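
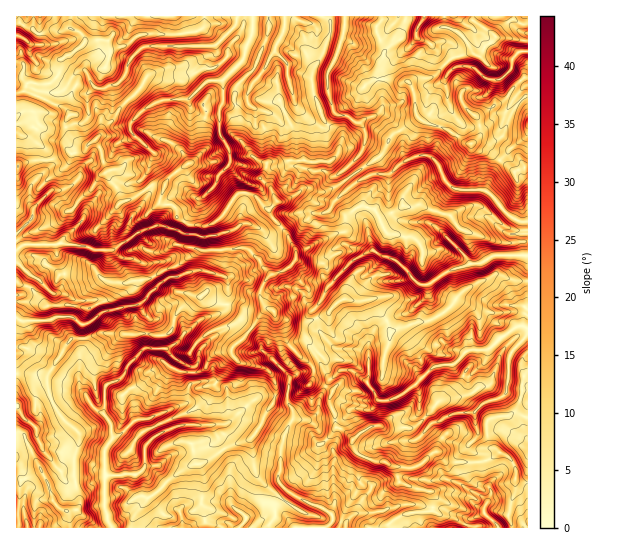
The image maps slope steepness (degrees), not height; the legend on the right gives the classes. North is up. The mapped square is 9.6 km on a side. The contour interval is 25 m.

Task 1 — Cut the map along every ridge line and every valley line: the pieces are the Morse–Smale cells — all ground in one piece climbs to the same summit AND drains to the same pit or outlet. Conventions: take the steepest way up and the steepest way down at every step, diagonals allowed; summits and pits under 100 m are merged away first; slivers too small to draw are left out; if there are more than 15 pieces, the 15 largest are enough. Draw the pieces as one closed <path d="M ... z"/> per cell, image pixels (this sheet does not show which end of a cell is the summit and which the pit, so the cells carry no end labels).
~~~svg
<path d="M382 16l-311 0-2 11 15 10 0 6-11 10-12 6-1 12-9 12-24 1-5-5-5 0-1 14 9-2 8 2 35 18 1 4-4 7 3 11 9 8 9 4 10-4 5 9 2 11 4 8-2 4 14 17 3 11 13-4 18-12 10 0-3 13 2 6 11 1 3 4 1 8 10 7 22 1 8-4 7-7 14-21 11 0 6 3 14 13 8-8 8 0 20-13 20 4 12-5 27-20-7-9 8-16 0-11-6-8-4 0-8-7-10-1-4-4-5-18-1-16 9-19 5-19 4 0 12 6 21-5 2-2-4-9z"/><path d="M366 207l-7 0-12 8-2 15-2 2-8 1-26 15-11 3-2 8-7 9-20 8-9 15 1 10 14 12 2 8 7 8 4 14 25 24 0 11-2 4 11 2 10 6-3 12 6 11 1 14 9 4 8 8 0 8 6 8 15 6 11 0 9 6 19 1 10-5 11-11 3 0 9 9 7 2 32-2 14-9 13 9 4 9 0 9 5 4 6 0 1-201-17-2-12-5-5 0-31 16-11 14-15 12-39 11-7 4-6-14-12-19-19 2-9-3 6-19 6-7 8-4 7-7 15-26-11-24z"/><path d="M95 140l-5 3-7 8-9 2-5-1-19 8-16 0-15 4-3 3 1 206 32 0 22-34 15 0 12-6 51 0 8 3 9-1 6-5 1-9 6-11 14-13 6 0 6-4 6 7 10 4 16 1 12 6 14-2 4-2-6-6-1-10 4-9 5-6 20-8 7-9 0-9-8-15-15-16-4-9-14-14-6-3-11 0-14 21-7 7-8 4-22-1-10-7-1-8-3-4-11-1-2-6 3-13-10 0-18 12-13 4-3-11-14-17 2-4-4-8-2-11z"/><path d="M205 293l-6 4-6 0-14 13-6 11-1 9-3 3-10 3-10-3-51 0-12 6-15 0-22 32-2 12 4 16 13 22 15 12 0 12-6 16 0 13 7 31-3 4-9 4 2 15 61 0 2-11 6-8 31-30 20-14 11-1 8-4 21-15 19-5 12-15 14-26 0-18-4-8-6-5-26-5-6-6-1-8 12-11 15-21 9-8-19 2-12-6-16-1-10-4z"/><path d="M271 309l-5 0-6 6-16 23-12 11 1 8 6 6 26 5 6 5 4 8 0 18-14 26-12 15-19 5-21 15-8 4-11 1-20 14-31 30-7 12 1 7 254 0 7-8 9-5 29-5 1-15-2-3-30-9-6-16-10-6-11 0-15-6-6-8 0-8-8-8-9-4-1-14-6-11 3-12-10-6-11-2 2-4 0-11-25-24-4-14z"/><path d="M425 155l-19 5-19 15-18 0-2-5-5-2-25 19-12 5-20-4-20 13-8 0-8 8 2 6 17 20 9 17 12-4 26-15 8-1 2-2 0-12 9-9 12-2 10 4 11 24-15 26-7 7-8 4-6 7-6 19 9 3 19-2 12 19 6 14 7-4 39-11 14-11 12-15 31-16 24 6 10 0 0-59-9-1-8-4-25-26-33-3-9-9-5-14-8-8z"/><path d="M499 452l-8 7-13 4-32-2-9-9-3 0-17 15-20 0 0 10 4 6 17 6 11 2 4 4 0 12-2 4-24 3 0 13 120 1 1-45-7 0-5-4 0-9-4-9z"/><path d="M418 117l-24 16-6 8-7 14-17 12 5 8 18 0 19-15 19-5 6 2 8 8 5 14 9 9 33 3 25 26 8 4 9 0-1-53-12 4-32-27-5-2-13 0-15-12-21-7z"/><path d="M379 39l-17 6-9-1-11-5-6 19-9 19 1 16 5 18 4 4 10 1 8 7 4 0 6 8 0 11-8 16 8 9 16-12 7-14 6-8 23-15-2-24-4-9-4-4-8 2-16-6-2-7 4-20z"/><path d="M47 373l-31 1 0 57 8 4 25 51 4 16 8 7 8 3 8-3 3-4-7-31 0-13 6-16 0-12-15-12-9-14-7-17z"/><path d="M447 61l-13 15-7 3-12 0-7 3 7 12 1 20 5 6 21 7 16 9 7 7 6 1 9-9 0-10-4-8 10-5 9-8 8-3 12-15 6-5-10-10-12 9-8 0-5-1-15-12-17 1z"/><path d="M70 16l-54 1 1 62 5 0 5 5 22 0 8-7 4-18 12-6 12-12-6-9-10-5z"/><path d="M25 91l-9 3 1 73 2-3 15-4 21-1 14-7 5 1 9-2 4-4-19-14-3-11 4-8-4-6z"/><path d="M527 16l-53 0-1 5 21 14 1 3-11 9-5 9-5-3-8 0-13 4-5 5 6 6 17-1 15 12 5 1 8 0 11-9 11 9 6-3z"/><path d="M423 16l-25 0-13 19-5 4 5 11-4 20 4 9 14 4 12-2 4-2 12 0 7-3 13-14-20-21-11-4 1-10 6-6z"/>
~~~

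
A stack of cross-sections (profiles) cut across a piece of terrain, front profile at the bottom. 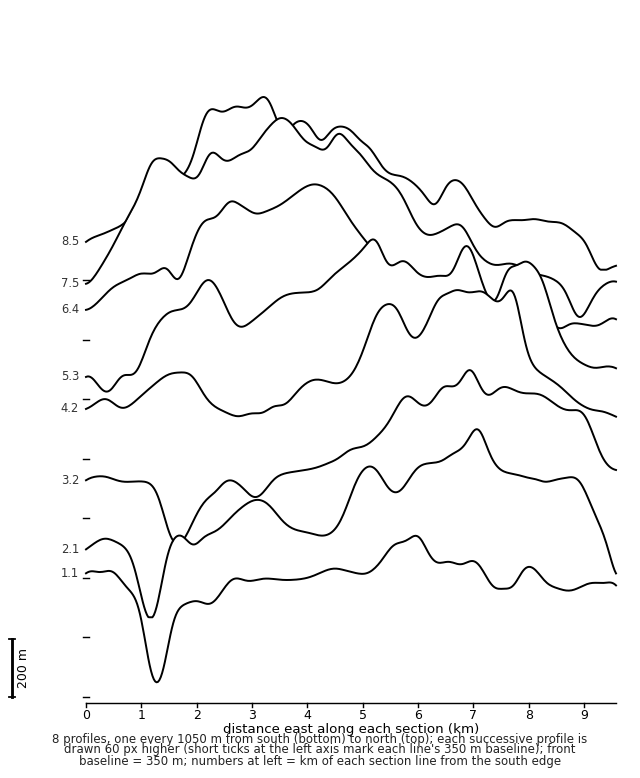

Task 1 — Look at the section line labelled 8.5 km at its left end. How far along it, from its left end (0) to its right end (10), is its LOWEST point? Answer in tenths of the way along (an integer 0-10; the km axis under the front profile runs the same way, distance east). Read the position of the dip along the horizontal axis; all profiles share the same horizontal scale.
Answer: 10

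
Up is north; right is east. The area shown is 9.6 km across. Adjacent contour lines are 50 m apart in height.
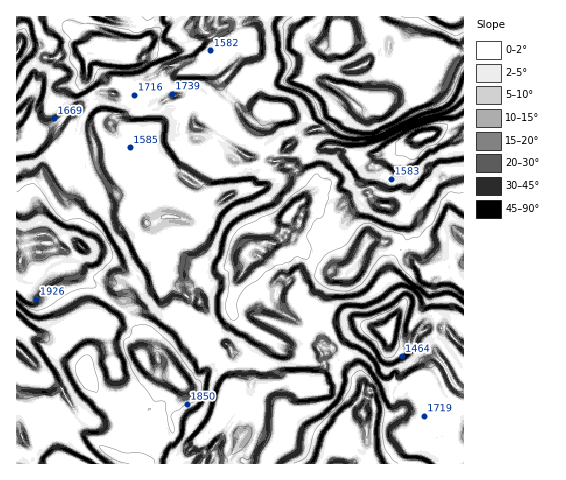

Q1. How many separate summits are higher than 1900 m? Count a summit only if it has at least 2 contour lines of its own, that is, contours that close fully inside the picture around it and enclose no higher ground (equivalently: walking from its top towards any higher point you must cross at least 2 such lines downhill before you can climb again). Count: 6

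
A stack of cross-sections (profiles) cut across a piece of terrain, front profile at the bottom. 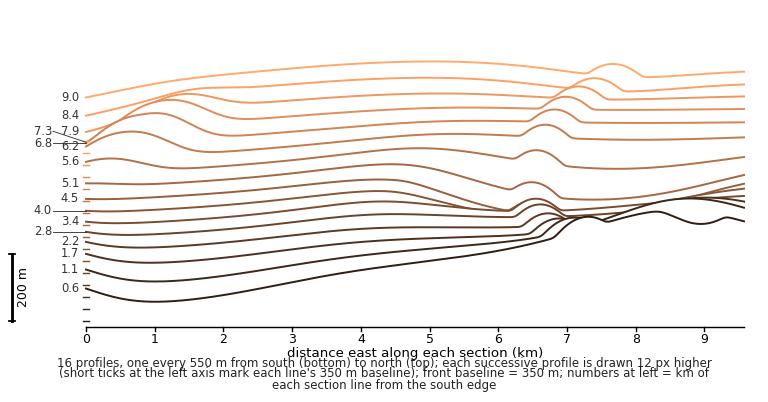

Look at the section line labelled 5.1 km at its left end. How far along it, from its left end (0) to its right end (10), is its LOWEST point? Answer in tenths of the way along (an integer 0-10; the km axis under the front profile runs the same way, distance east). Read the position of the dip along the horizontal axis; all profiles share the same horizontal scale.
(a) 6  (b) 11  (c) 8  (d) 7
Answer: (c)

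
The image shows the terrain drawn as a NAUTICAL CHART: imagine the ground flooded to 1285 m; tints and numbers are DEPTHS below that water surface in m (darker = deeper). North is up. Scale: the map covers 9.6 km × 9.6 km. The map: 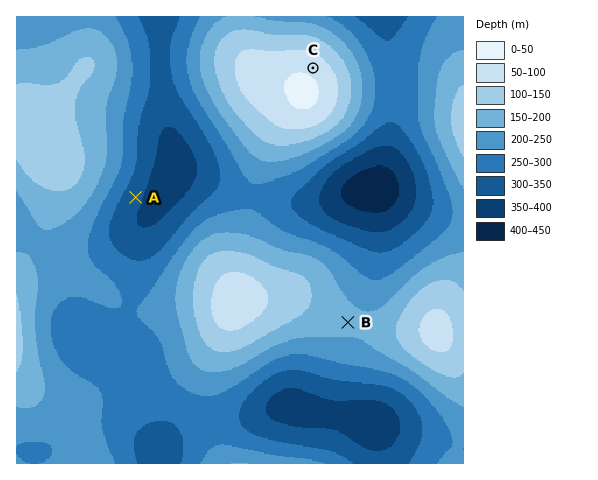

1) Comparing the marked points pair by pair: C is higher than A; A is lower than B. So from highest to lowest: C B A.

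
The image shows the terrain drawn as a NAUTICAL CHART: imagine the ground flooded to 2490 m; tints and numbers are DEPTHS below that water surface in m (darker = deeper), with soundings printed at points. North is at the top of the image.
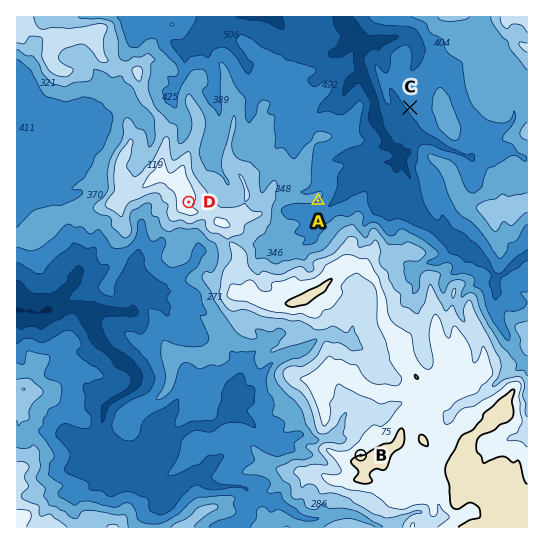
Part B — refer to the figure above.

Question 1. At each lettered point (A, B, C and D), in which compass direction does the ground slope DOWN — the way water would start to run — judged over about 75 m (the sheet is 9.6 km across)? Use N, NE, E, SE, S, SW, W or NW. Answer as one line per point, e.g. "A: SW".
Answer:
A: SE
B: N
C: SW
D: SE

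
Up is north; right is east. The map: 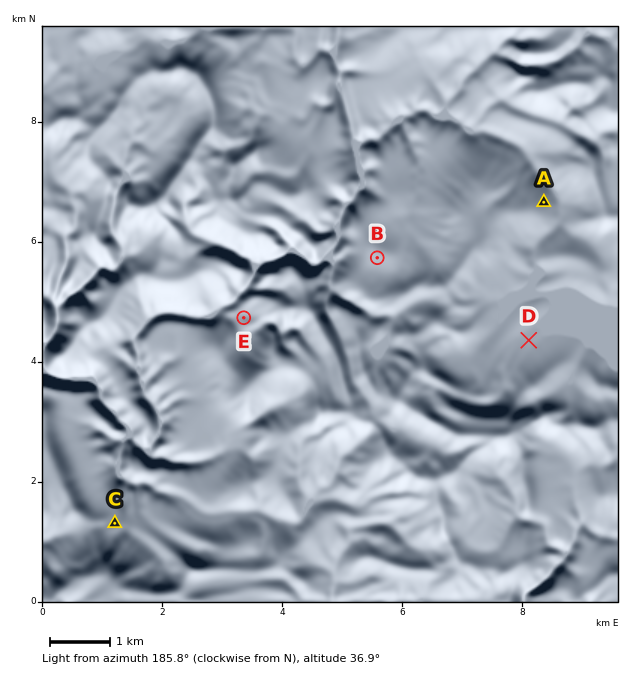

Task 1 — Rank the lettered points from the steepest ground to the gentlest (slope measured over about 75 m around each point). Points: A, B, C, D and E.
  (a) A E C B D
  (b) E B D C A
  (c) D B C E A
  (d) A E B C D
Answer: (a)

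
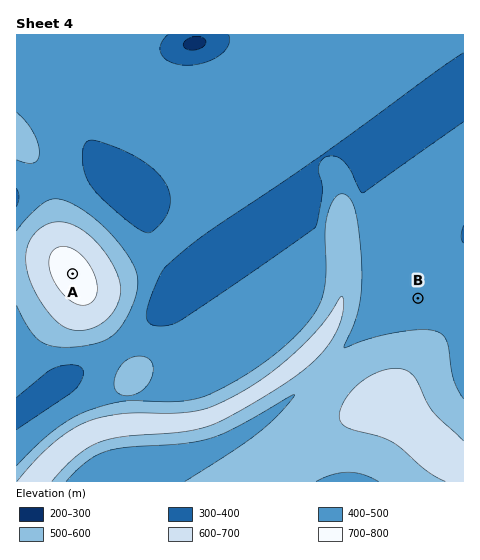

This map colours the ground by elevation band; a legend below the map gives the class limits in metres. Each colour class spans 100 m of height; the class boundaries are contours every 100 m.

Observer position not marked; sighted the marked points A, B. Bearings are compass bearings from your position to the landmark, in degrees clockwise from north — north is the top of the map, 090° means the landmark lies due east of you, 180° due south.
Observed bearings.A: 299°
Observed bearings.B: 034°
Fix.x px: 336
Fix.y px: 420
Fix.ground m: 600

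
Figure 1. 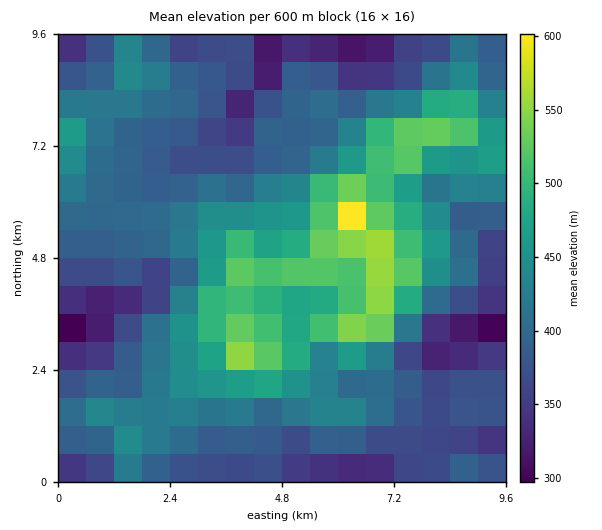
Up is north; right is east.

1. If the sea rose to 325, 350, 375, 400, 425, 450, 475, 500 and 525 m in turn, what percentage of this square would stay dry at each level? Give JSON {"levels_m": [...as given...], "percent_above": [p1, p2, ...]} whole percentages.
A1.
{"levels_m": [325, 350, 375, 400, 425, 450, 475, 500, 525], "percent_above": [96, 89, 73, 52, 38, 26, 19, 12, 7]}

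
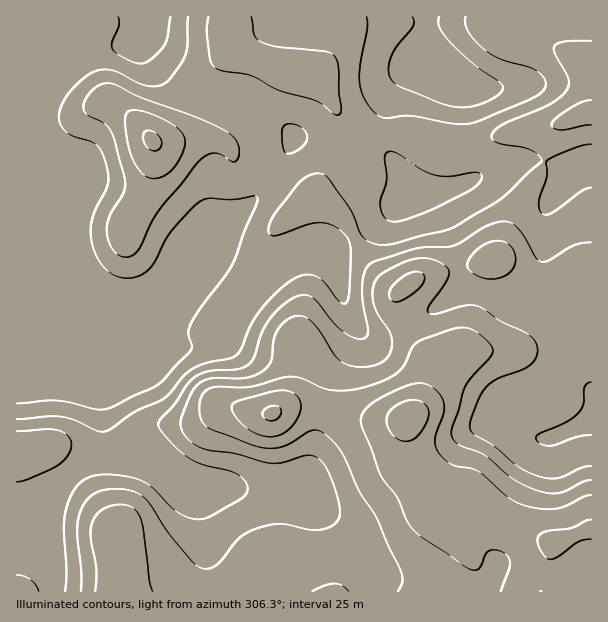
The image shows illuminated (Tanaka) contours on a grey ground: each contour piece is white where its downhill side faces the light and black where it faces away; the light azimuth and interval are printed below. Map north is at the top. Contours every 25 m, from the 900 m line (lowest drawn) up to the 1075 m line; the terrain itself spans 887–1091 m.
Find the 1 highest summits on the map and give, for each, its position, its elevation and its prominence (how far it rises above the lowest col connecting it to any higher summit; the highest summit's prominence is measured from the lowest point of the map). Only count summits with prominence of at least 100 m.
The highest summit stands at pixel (408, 419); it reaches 1091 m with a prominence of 204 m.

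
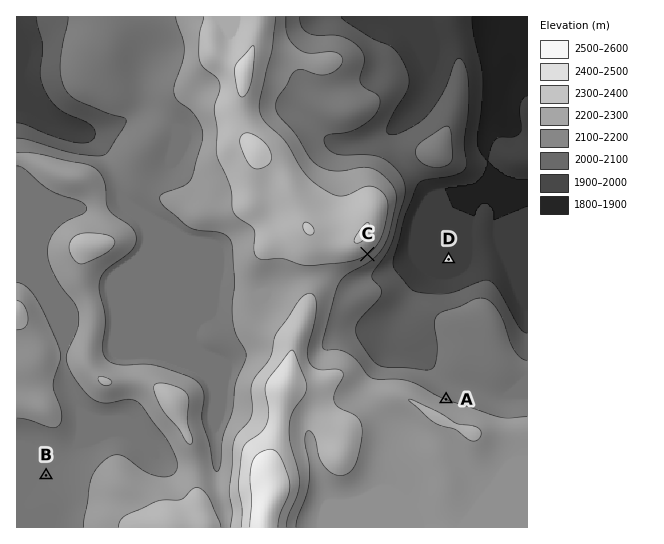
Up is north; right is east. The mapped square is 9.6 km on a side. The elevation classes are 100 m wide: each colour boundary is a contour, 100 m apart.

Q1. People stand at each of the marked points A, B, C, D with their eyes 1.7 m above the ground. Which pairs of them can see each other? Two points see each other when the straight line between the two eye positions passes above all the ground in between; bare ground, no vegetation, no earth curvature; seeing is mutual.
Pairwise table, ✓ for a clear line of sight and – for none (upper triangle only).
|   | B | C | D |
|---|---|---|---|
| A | – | ✓ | – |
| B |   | – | – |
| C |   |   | ✓ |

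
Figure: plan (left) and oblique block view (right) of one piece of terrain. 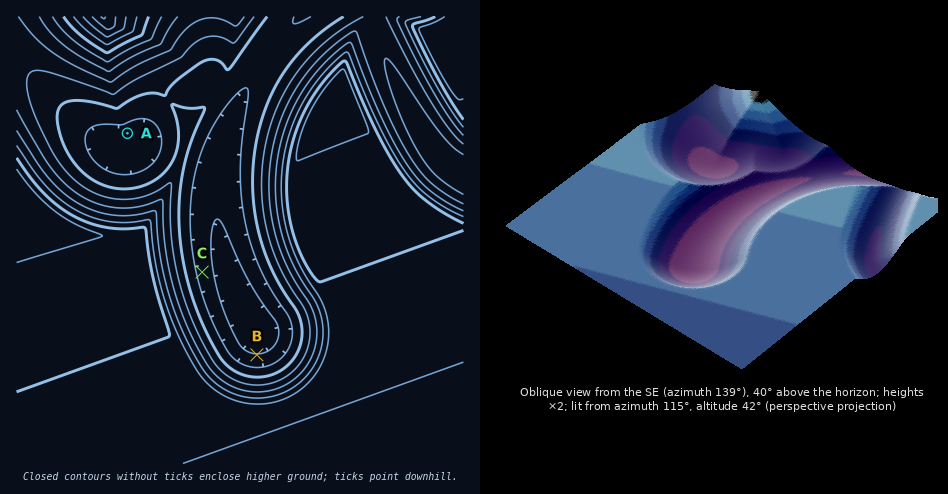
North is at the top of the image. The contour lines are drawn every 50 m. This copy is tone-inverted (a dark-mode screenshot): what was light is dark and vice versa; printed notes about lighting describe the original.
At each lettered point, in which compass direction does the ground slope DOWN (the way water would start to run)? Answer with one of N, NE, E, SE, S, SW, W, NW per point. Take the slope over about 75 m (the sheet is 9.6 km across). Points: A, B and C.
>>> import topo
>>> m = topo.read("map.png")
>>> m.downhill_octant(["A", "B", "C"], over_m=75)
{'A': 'S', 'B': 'N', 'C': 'E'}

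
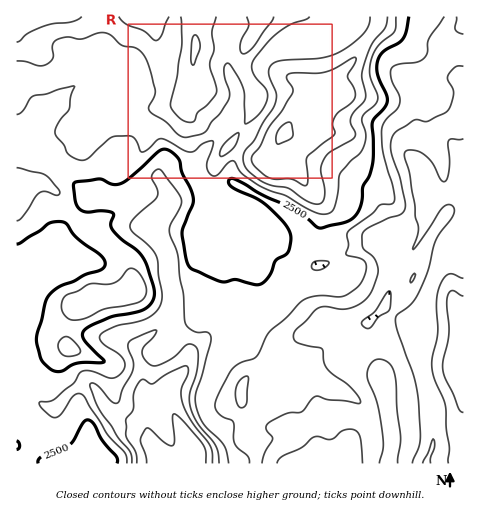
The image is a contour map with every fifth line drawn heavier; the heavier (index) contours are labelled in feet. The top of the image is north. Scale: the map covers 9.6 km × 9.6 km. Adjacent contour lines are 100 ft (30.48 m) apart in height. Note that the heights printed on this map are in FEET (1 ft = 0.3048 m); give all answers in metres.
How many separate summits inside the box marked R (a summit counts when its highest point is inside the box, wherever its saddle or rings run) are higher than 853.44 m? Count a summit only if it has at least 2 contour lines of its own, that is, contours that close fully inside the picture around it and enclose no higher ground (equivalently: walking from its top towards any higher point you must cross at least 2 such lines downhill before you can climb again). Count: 1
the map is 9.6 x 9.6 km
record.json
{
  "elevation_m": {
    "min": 625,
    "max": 890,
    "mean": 750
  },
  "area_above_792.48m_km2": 25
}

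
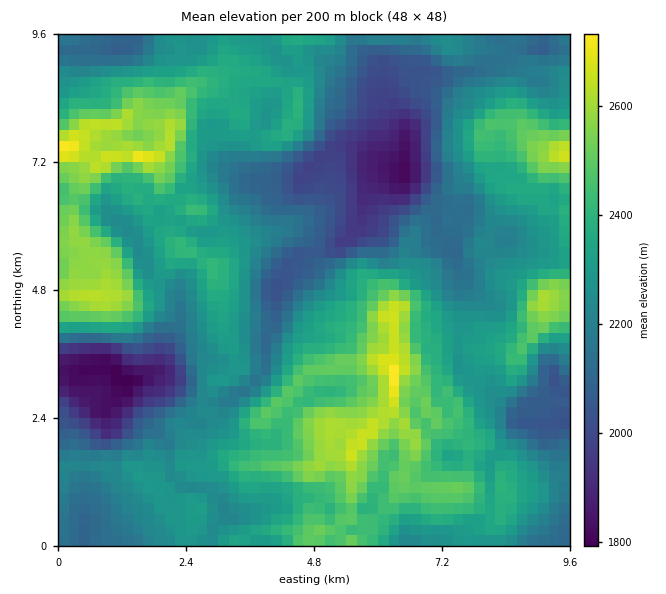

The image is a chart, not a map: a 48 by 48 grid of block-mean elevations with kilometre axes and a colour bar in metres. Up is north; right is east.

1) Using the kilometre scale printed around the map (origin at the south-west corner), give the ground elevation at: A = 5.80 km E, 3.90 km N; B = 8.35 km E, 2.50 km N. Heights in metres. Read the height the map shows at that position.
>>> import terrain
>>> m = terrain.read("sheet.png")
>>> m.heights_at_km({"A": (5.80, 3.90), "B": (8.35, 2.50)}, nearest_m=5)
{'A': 2535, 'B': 2175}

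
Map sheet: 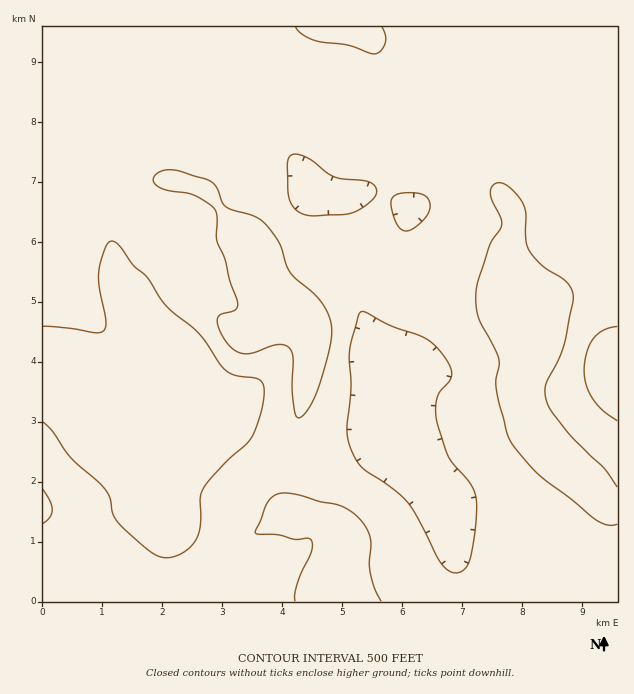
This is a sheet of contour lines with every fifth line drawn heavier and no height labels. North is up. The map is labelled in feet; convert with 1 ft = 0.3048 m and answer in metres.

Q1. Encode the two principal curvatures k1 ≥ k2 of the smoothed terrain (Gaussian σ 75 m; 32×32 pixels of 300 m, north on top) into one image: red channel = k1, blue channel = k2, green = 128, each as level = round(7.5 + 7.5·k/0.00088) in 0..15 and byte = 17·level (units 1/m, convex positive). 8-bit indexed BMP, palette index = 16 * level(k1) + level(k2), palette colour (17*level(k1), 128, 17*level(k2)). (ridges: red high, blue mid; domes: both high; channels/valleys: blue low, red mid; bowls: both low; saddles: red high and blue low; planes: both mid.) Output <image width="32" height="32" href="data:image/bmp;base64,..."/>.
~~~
<image width="32" height="32" href="data:image/bmp;base64,Qk02CAAAAAAAADYEAAAoAAAAIAAAACAAAAABAAgAAAAAAAAEAAATCwAAEwsAAAABAAAAAAAAAIAAABGAAAAigAAAM4AAAESAAABVgAAAZoAAAHeAAACIgAAAmYAAAKqAAAC7gAAAzIAAAN2AAADugAAA/4AAAACAEQARgBEAIoARADOAEQBEgBEAVYARAGaAEQB3gBEAiIARAJmAEQCqgBEAu4ARAMyAEQDdgBEA7oARAP+AEQAAgCIAEYAiACKAIgAzgCIARIAiAFWAIgBmgCIAd4AiAIiAIgCZgCIAqoAiALuAIgDMgCIA3YAiAO6AIgD/gCIAAIAzABGAMwAigDMAM4AzAESAMwBVgDMAZoAzAHeAMwCIgDMAmYAzAKqAMwC7gDMAzIAzAN2AMwDugDMA/4AzAACARAARgEQAIoBEADOARABEgEQAVYBEAGaARAB3gEQAiIBEAJmARACqgEQAu4BEAMyARADdgEQA7oBEAP+ARAAAgFUAEYBVACKAVQAzgFUARIBVAFWAVQBmgFUAd4BVAIiAVQCZgFUAqoBVALuAVQDMgFUA3YBVAO6AVQD/gFUAAIBmABGAZgAigGYAM4BmAESAZgBVgGYAZoBmAHeAZgCIgGYAmYBmAKqAZgC7gGYAzIBmAN2AZgDugGYA/4BmAACAdwARgHcAIoB3ADOAdwBEgHcAVYB3AGaAdwB3gHcAiIB3AJmAdwCqgHcAu4B3AMyAdwDdgHcA7oB3AP+AdwAAgIgAEYCIACKAiAAzgIgARICIAFWAiABmgIgAd4CIAIiAiACZgIgAqoCIALuAiADMgIgA3YCIAO6AiAD/gIgAAICZABGAmQAigJkAM4CZAESAmQBVgJkAZoCZAHeAmQCIgJkAmYCZAKqAmQC7gJkAzICZAN2AmQDugJkA/4CZAACAqgARgKoAIoCqADOAqgBEgKoAVYCqAGaAqgB3gKoAiICqAJmAqgCqgKoAu4CqAMyAqgDdgKoA7oCqAP+AqgAAgLsAEYC7ACKAuwAzgLsARIC7AFWAuwBmgLsAd4C7AIiAuwCZgLsAqoC7ALuAuwDMgLsA3YC7AO6AuwD/gLsAAIDMABGAzAAigMwAM4DMAESAzABVgMwAZoDMAHeAzACIgMwAmYDMAKqAzAC7gMwAzIDMAN2AzADugMwA/4DMAACA3QARgN0AIoDdADOA3QBEgN0AVYDdAGaA3QB3gN0AiIDdAJmA3QCqgN0Au4DdAMyA3QDdgN0A7oDdAP+A3QAAgO4AEYDuACKA7gAzgO4ARIDuAFWA7gBmgO4Ad4DuAIiA7gCZgO4AqoDuALuA7gDMgO4A3YDuAO6A7gD/gO4AAID/ABGA/wAigP8AM4D/AESA/wBVgP8AZoD/AHeA/wCIgP8AmYD/AKqA/wC7gP8AzID/AN2A/wDugP8A/4D/AJWVpqiXh5iYdneGhoST2Oza2JZ1dpe2tpd2t6eHhoV1qJeXiJe3xte2hoanhXKlydi3dHSGtpOStoeXl5eHl5enhoeXx6Zjc8a1t7d1hYGV5td0dKfGcIDXmIeGhoZ2l5R1l8eWgoNhY5bJ2aenhXPo67WU2LdgcuiWhod2hoWl1rSmlXOFp5dyp5a3t4eXpPjJk6bYhGCExpaXh3aElOfnlIeGloZ2p5Onhoa5qLi2tpWW2beAYKWGloeFc3To+oOWuLalpoaWlJiXhqinl4aWlsinkICFlnamhYOW9/nIlcaWhXWEtqaDhqinlsZ0dbalhHGQtqiHl4aEp+f1tpTIdWR0dmS3yHODhpam9pWFxoVzY3KWprinlZbo+MeVp6iEY3SEc5bZp3NjdJb31pXGY2N1YoXIp4WVyfnYdHW4lIR0hLaTg6anhnVjhsb3lbd0Y3WDpsqXg5b25YV0poaFhXV12KaDhoWEcVB0pvimp5SDh5O1uKaDuPjEZJWVZHR0dnbXt3R1dKDDkYCE+NamkpOolINypIS35dSDpHRTcnNjhPeVlXVhkvfXgGD2+IRgdJZjUoSmZHTX+beVYzF0dIT11nKEgmCW/PzVgPT6lmBjlHSVt4Z1lsjp6oWDQrbH+feBcXGDtPX4w9XX9/vEoIOXt7aWlKe3t8n5k7PEx8j5pYCEpNn31GCh1+j5yKGgp8i4l4WDucq4qMe2pLaGl/dwgKa2yMhxkfn39baRgIPIqJiHhZO4yaioycekloaX9nCUhoWlhFCl+feTUXByx6eGl5eGc5bIuaaGlZaFh4fngHSGl6eWktX5+pRwk8iol5SVp4Z0prbFhGR1dYWml8eBhae4uZWU1/nIo8Pm2Le5lZLHp4WXptaGdnV1loWnt5SWhoWEZKTlx6SVk5WEhceUMHO2doWm6JeGdWRjhaeWlpeWlpam95RztKQggZJypKRjcqWGqNnJlZWWl4SVl4a3ttf5+efJlHa4tlCEpoWFhqe2paXI2paEl6eplYSXqKZ0haeXhpSFh6eSgae5qJeGl5iGhZSkhYeXlqiFhJjJl3aFlYSFhoeHlpOmp5eHl5eHh4eGhYWGhnWXqKWGlpaGhoeHh3eHh4eXpqiYh3eHh4eYl5eHhpd2ZYVklZiXh4d2h4eHdoeHmHeGiJeXhoWFhZeXlriHh4ZldXWGqIiIh4eHh4eIiIeHh3aHh6e3uIaFhXZ2p6eHl4aHloWnp6enl5d2h4iHdoaGdoZ0ZHTIqJeGdoaW2JeGl5iXdLenc3GDhYaGh4aHh5aFg4JilMaXl4aHhoW3yIaHiIeEtXJyp6eXmZeHh4iHlcXGycf256aGhpeHdoXXl4eHhnQ="/>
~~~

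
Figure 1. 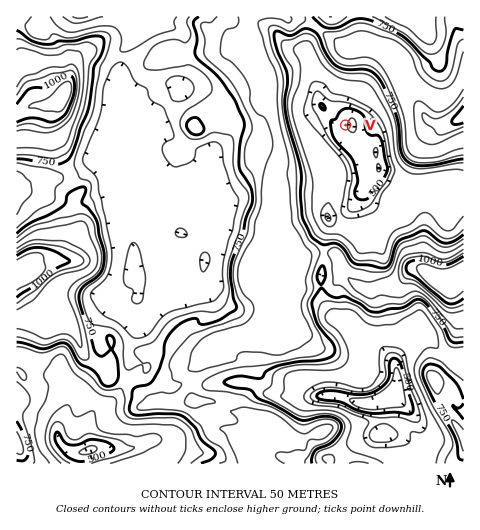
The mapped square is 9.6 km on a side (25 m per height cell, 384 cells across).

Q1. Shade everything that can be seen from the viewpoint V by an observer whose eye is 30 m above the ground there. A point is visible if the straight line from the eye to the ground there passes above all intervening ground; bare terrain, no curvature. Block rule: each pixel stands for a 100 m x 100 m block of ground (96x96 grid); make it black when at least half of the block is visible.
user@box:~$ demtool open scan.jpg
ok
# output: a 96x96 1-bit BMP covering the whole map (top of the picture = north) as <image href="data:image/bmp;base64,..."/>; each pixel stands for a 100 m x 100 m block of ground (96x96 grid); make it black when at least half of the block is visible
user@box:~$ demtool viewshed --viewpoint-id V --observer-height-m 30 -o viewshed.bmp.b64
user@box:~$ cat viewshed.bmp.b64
<image width="96" height="96" href="data:image/bmp;base64,Qk2+BAAAAAAAAD4AAAAoAAAAYAAAAGAAAAABAAEAAAAAAIAEAAATCwAAEwsAAAIAAAAAAAAA////AAAAAAAAAAAAAAAAAAAAAAAAAAAAAAAAAAAAAAAAAAAAAAAAAAAAAAAAAAAAAAAAAAAAAAAAAAAAAAAAAAAAAAAAAAAAAAAAAAAAAAAAAAAAAAAAAAAAAAAAAAAAAAAAAAAAAAAAAAAAAAAAAAAAAAAAAAAAAAAAAAAAAAAAAAAAAAAAAAAAAAAAAAAAAAAAAAAAAAAAAAAAAAAAAAAAAAAAAAAAAAAAAAAAAAAAAAAAAAAAAAAAAAAAAAAAAAAAAAAAAAAAAAAAAAAAAAAAAAAAAAAAAAAAAAAAAAAAAAAAAAAAAAAAAAAAAAAAAAAAAAAAAAAAAAAAAAAAAAAAAAAAAAAAAAAAAAAAAAAAAAAAAAAAAAAAAAAAAAAAAAAAAAAAAAAAAAAAAAAAAAAAAAAAAAAAAAAAAAAAAAAAAAAAAAAAAAAAAAAAAAAAAAAAAAAAAAAAAAAAAAAAAAAAAAAAAAAAAAAAAAAAAAAAAAAAAAAAAAAAAAAAAAAAAAAAAAAAAAAAAAAAAAAAAAAAAAAAAAAAAAAAAAAAAAAAAAAAAAAAAAAAAAAAAAAAAAAAAAAAAAAAAAAAAAAAAAAAAAAAAAAAAAAAAAAAAAAAAAAAAAAAAAAAAAAAAAAAAAAAAAB+AAAAAAAAAAAAAAD/wAAAAAAAAAAAAAD/4DwAAAAAAAAAAAB///8AAAAAAAAAAAA9//8AAAAAAAAAAAAA//8AAAAAAAAAAAAA/78AAAAAAAAAAAAA/j8AAAAAAAAAAAAA/+EAAAAAAAAAAAAA/8AAAAAAAAAAAAAAf4AAAAAAAAAAAAAAAAAAAAAAAAAAAABgAAAAAAAAAAAAAAB5AAAAAAAAAAAAAAA+AAAAAAAAAAAAAAA+AAAAAAAAAAAAAAA8AAAAAAAAAAAAAAAeAAAAAAAAAAAAAAAeAAAAAAAAAAAAAAAPgAAAAAAAAAAAAAAPgAAAAAAAAAAAAAAPwAAAAAAAAAAAAAAPwAAAAAAAAAAAEAAH4AAAAAAAAAAAEAMTwAAAAAAAAAAAGAef4AAAAAAAAAAAGAfz8AAAAAAAAAAAMA/j8AAAAAAAAAAAMB/j8AAAAAAAAAAAMD/j8AAAAAAAAAAAcH/j8AAAAAAAAAAAcH/z8AAAAAAAAAAAcP/z8AAAAAAAAAAAcf//8AAAAAAAAAAA8f//8AAAAAAAAAAA/c//4AAAAAAAAAAA/4/94AAAAAAAAAAA/x/54AAAAAAAAAAA7x/xwAAAAAAAAAAA5z/BwAAAAAAAAAAA9x8BgAAAAAAAAAAA94ADgAAAAAAAAAAA9wADgAAAAAAAAAAA+wADAAAAAAAAAAAA8QAHAAAAAAAAAAAA8AfeAAAAAAAAAAAAwA/8AAAAAAAAAAAAgB/wAAAAAAAAAAABABAAAAAAAAAAAAADAAAAAAAAAAAAAAADAAAAAAAAAAAAAAAGAAAAAAAAAAAAAAAGAAAAAAAAAAAAAAAGcAAAAAAAAAAAAAAH8AAAAAAAAAAAAAAPkAAAAAAAAAAAAAAGAAAAAAA="/>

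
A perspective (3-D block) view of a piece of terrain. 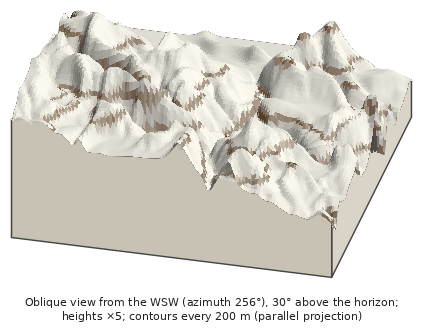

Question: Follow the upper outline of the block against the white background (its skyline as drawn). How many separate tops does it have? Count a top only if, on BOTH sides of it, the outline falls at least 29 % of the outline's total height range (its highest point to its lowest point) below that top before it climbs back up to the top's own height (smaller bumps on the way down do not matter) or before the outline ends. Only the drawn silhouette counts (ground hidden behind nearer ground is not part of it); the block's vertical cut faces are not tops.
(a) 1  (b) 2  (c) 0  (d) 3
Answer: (a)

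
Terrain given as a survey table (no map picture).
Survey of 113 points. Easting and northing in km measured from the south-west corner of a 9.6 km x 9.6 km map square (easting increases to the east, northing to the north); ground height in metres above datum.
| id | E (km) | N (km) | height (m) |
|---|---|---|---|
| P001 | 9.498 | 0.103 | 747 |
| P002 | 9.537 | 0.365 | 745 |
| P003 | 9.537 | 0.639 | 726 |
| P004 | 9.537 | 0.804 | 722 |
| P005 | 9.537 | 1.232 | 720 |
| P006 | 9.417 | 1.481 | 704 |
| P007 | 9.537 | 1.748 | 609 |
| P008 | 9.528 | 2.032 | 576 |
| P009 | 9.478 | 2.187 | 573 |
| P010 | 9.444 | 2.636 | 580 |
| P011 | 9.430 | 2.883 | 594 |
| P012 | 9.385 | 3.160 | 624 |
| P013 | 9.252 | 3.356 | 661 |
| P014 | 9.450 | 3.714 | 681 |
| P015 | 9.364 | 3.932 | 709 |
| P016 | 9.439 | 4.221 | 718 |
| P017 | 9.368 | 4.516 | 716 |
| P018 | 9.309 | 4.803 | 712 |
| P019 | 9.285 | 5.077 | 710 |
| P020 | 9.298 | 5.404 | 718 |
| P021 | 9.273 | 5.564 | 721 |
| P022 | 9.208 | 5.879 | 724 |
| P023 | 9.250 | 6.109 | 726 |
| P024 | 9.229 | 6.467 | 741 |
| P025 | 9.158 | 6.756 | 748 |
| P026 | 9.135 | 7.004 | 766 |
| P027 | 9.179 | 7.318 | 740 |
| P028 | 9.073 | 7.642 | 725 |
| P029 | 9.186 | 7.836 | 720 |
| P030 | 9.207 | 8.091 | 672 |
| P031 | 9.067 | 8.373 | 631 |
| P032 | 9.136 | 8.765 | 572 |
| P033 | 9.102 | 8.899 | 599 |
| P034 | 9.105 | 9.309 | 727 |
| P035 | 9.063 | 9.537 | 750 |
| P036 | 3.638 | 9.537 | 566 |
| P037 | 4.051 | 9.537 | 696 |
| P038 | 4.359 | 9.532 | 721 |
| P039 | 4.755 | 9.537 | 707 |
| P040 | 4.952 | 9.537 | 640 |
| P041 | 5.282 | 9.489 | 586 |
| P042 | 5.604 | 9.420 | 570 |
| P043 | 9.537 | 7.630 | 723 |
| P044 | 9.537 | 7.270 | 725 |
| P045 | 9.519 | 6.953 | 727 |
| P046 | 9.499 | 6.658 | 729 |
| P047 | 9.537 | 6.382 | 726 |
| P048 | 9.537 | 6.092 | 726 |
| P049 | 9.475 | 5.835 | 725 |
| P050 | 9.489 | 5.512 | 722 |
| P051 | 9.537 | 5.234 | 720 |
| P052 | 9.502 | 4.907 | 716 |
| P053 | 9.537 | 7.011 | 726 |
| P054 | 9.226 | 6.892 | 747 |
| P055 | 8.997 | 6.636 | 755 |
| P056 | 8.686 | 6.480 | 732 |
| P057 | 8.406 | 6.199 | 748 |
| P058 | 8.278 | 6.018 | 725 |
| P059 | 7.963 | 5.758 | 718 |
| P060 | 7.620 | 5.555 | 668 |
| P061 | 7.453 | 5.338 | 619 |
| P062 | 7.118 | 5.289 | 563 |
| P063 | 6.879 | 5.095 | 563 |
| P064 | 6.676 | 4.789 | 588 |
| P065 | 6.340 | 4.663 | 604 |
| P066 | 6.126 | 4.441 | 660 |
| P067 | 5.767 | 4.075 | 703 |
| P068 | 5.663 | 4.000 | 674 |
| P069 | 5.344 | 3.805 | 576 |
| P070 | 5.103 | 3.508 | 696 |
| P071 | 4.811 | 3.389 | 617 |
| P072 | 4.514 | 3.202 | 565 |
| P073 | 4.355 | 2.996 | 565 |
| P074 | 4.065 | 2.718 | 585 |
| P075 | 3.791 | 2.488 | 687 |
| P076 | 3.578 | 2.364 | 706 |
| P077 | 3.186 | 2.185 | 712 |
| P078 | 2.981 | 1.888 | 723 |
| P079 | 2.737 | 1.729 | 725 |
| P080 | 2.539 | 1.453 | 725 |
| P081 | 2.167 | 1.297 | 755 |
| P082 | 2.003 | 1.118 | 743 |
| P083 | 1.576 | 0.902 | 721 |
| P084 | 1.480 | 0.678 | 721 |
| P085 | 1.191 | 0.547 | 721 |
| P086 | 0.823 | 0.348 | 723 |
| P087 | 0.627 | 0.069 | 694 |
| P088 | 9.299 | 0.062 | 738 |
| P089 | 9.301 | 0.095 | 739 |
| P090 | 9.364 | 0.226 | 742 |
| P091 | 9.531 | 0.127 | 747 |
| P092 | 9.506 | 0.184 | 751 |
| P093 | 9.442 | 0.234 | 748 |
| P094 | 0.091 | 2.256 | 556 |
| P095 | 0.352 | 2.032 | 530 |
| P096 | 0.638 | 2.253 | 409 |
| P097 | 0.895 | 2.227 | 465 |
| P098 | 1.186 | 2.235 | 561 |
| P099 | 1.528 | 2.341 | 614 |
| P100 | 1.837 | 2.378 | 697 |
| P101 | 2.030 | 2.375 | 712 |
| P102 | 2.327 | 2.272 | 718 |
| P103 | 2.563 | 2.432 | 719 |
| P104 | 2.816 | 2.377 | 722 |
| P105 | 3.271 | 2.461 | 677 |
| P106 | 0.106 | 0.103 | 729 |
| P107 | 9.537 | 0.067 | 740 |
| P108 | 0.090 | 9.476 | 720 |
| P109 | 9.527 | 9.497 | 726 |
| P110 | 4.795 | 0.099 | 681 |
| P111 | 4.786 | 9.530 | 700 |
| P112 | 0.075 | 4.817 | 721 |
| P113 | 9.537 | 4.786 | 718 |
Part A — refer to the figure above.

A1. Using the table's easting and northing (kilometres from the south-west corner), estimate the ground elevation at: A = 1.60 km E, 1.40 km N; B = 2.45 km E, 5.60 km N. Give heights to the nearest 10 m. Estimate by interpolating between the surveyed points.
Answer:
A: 680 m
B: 730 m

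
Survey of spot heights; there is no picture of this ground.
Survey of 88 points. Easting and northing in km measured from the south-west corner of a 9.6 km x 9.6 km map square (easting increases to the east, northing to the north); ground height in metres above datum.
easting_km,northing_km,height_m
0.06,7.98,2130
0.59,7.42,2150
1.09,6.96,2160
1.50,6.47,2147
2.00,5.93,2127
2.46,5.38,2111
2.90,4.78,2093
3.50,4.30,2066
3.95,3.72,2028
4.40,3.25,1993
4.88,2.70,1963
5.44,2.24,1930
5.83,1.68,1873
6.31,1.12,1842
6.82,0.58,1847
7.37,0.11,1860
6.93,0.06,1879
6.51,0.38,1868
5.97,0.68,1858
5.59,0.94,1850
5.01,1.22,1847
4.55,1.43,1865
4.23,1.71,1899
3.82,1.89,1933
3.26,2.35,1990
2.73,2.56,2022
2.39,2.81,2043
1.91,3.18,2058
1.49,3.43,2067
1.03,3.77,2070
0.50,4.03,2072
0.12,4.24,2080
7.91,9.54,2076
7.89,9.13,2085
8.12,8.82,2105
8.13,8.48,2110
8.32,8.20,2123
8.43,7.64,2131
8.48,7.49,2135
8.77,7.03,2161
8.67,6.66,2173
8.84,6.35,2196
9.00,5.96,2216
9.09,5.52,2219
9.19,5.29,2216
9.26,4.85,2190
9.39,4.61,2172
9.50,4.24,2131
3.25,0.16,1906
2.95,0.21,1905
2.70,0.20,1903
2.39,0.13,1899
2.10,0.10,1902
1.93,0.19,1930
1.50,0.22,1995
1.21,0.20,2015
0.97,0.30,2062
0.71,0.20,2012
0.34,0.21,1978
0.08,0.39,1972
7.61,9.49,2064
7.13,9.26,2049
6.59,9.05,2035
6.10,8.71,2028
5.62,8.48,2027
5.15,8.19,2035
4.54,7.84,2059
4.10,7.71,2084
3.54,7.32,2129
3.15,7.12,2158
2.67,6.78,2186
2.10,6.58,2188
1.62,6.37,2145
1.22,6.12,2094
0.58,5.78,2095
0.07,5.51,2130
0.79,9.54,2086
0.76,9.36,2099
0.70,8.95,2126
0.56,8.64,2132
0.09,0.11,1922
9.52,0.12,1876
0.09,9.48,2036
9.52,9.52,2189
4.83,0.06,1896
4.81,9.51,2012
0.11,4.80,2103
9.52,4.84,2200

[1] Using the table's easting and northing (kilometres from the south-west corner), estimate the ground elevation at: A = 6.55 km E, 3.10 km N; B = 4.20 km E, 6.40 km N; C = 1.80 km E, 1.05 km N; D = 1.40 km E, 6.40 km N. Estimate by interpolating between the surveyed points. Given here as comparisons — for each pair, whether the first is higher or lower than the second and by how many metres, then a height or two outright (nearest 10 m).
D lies higher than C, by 150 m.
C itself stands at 1980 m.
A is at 2020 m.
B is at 2080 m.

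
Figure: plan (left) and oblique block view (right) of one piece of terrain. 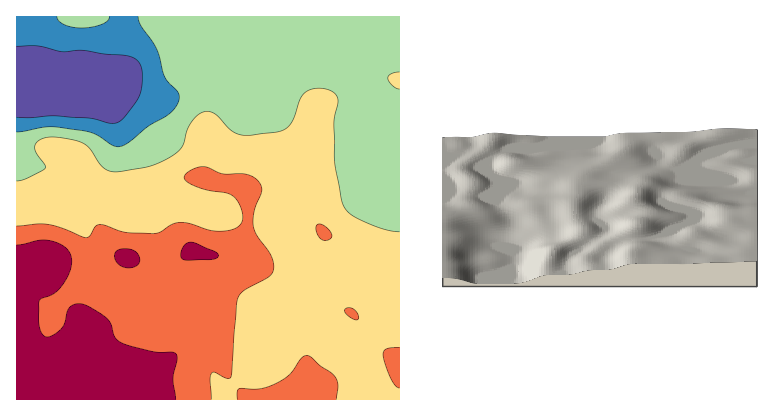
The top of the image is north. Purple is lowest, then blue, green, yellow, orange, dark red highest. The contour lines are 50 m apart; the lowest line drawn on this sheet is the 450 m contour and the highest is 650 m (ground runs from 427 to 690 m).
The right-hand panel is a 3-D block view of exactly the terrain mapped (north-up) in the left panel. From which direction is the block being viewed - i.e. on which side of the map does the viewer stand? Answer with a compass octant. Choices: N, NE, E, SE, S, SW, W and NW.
W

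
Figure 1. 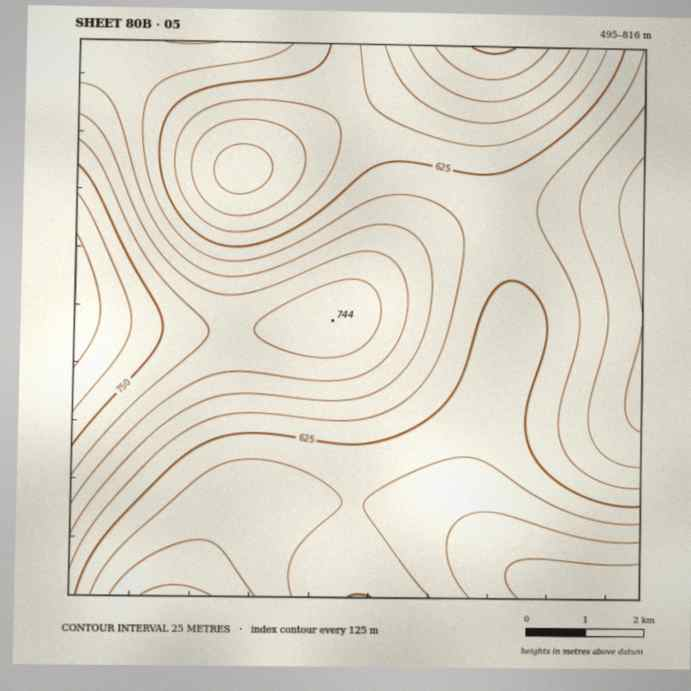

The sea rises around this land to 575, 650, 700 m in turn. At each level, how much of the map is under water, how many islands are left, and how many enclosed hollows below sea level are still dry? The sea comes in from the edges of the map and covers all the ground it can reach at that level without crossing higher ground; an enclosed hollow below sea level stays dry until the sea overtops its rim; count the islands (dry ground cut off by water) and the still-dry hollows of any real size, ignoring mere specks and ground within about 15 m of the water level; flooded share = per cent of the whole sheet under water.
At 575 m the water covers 10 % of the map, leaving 0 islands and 1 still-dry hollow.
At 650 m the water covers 60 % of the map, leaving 0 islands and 0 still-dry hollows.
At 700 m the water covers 84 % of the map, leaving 0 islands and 0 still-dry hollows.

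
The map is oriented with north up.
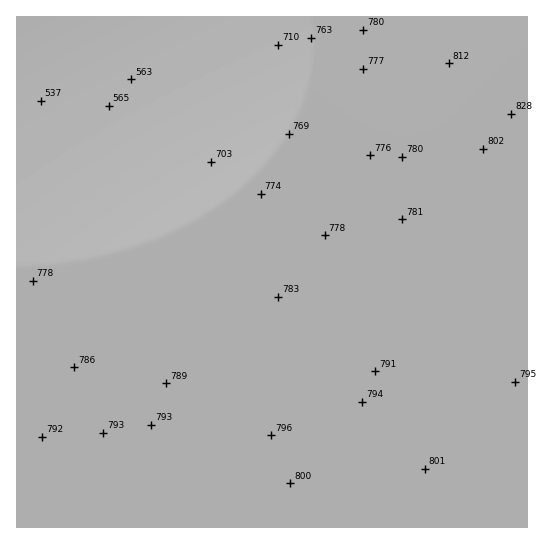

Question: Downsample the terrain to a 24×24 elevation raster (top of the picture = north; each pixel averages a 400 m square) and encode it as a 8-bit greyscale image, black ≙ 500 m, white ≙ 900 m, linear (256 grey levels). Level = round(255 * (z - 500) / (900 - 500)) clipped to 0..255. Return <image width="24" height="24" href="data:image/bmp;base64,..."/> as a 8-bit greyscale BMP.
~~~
<image width="24" height="24" href="data:image/bmp;base64,Qk12BgAAAAAAADYEAAAoAAAAGAAAABgAAAABAAgAAAAAAEACAAATCwAAEwsAAAABAAAAAAAAAAAAAAEBAQACAgIAAwMDAAQEBAAFBQUABgYGAAcHBwAICAgACQkJAAoKCgALCwsADAwMAA0NDQAODg4ADw8PABAQEAAREREAEhISABMTEwAUFBQAFRUVABYWFgAXFxcAGBgYABkZGQAaGhoAGxsbABwcHAAdHR0AHh4eAB8fHwAgICAAISEhACIiIgAjIyMAJCQkACUlJQAmJiYAJycnACgoKAApKSkAKioqACsrKwAsLCwALS0tAC4uLgAvLy8AMDAwADExMQAyMjIAMzMzADQ0NAA1NTUANjY2ADc3NwA4ODgAOTk5ADo6OgA7OzsAPDw8AD09PQA+Pj4APz8/AEBAQABBQUEAQkJCAENDQwBEREQARUVFAEZGRgBHR0cASEhIAElJSQBKSkoAS0tLAExMTABNTU0ATk5OAE9PTwBQUFAAUVFRAFJSUgBTU1MAVFRUAFVVVQBWVlYAV1dXAFhYWABZWVkAWlpaAFtbWwBcXFwAXV1dAF5eXgBfX18AYGBgAGFhYQBiYmIAY2NjAGRkZABlZWUAZmZmAGdnZwBoaGgAaWlpAGpqagBra2sAbGxsAG1tbQBubm4Ab29vAHBwcABxcXEAcnJyAHNzcwB0dHQAdXV1AHZ2dgB3d3cAeHh4AHl5eQB6enoAe3t7AHx8fAB9fX0Afn5+AH9/fwCAgIAAgYGBAIKCggCDg4MAhISEAIWFhQCGhoYAh4eHAIiIiACJiYkAioqKAIuLiwCMjIwAjY2NAI6OjgCPj48AkJCQAJGRkQCSkpIAk5OTAJSUlACVlZUAlpaWAJeXlwCYmJgAmZmZAJqamgCbm5sAnJycAJ2dnQCenp4An5+fAKCgoAChoaEAoqKiAKOjowCkpKQApaWlAKampgCnp6cAqKioAKmpqQCqqqoAq6urAKysrACtra0Arq6uAK+vrwCwsLAAsbGxALKysgCzs7MAtLS0ALW1tQC2trYAt7e3ALi4uAC5ubkAurq6ALu7uwC8vLwAvb29AL6+vgC/v78AwMDAAMHBwQDCwsIAw8PDAMTExADFxcUAxsbGAMfHxwDIyMgAycnJAMrKygDLy8sAzMzMAM3NzQDOzs4Az8/PANDQ0ADR0dEA0tLSANPT0wDU1NQA1dXVANbW1gDX19cA2NjYANnZ2QDa2toA29vbANzc3ADd3d0A3t7eAN/f3wDg4OAA4eHhAOLi4gDj4+MA5OTkAOXl5QDm5uYA5+fnAOjo6ADp6ekA6urqAOvr6wDs7OwA7e3tAO7u7gDv7+8A8PDwAPHx8QDy8vIA8/PzAPT09AD19fUA9vb2APf39wD4+PgA+fn5APr6+gD7+/sA/Pz8AP39/QD+/v4A////AL+/v7/AwMDAwcHBwcHCwsLCwsPDw8PDxL6+vr6+v7+/v7/AwMDAwMHBwcHBwsLCwry9vb29vb6+vr6+v7+/v7/AwMDAwMHBwbu7vLy8vLy9vb29vb6+vr6+v7+/v7/AwLq6uru7u7u7vLy8vLy9vb29vb6+vr6+v7m5ubm5urq6urq7u7u7vLy8vLy9vb29vre4uLi4uLm5ubm5urq6urq7u7u7vLy8vLa2t7e3t7e4uLi4uLm5ubm5urq6uru7u7W1tba2tra2t7e3t7e4uLi4uLm5ubq6u7S0tLS1tbW1tba2tra2t7e3t7i4uLm5urKzs7Ozs7S0tLS0tbW1tba2tra3t7i5urGxsrKysrKzs7Ozs7S0tLS1tbW2t7e4uqmqrK+wsbGxsrKysrKzs7O0tLW1tre4uo6Qk5mfp62wsLGxsbGysrKzs7S1tre5u3R2en+FjpejrK+wsLCwsbGysrO0tri6vVxfYmhud4CMmKaur6+vsLCxsrO1t7m8wEhKTlNaYmx3hJOira6ur6+wsbO1uLu/wzc5PUJJUVtmc4GRoqytrq+wsbO2ur7CyCgqLjM6QkxXZHODlKasra6wsrS4vMHHzhweIicuNkBMWGd3iJyrrK6wsra6v8XM1BIVGR4lLTdCT15ugJOnrK6wtLi9w8rT2wwOEhceJzE8SVhoeo2irK6xtbrAyNDZ4wgLDhQbIy05RlRld4qgrK+yt73Ezdbg6wcKDhMaIiw4RVRkdougrK+0ucDI0tzn8g=="/>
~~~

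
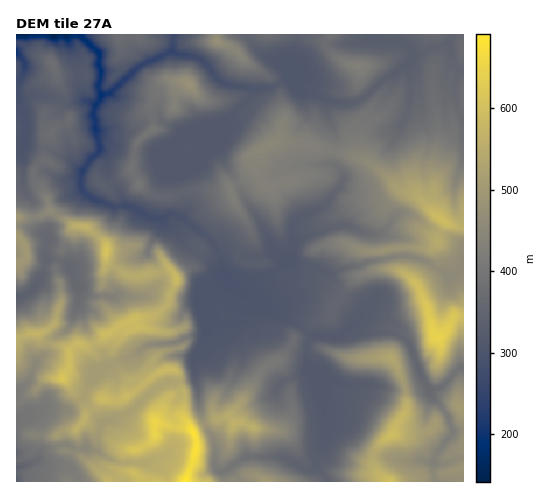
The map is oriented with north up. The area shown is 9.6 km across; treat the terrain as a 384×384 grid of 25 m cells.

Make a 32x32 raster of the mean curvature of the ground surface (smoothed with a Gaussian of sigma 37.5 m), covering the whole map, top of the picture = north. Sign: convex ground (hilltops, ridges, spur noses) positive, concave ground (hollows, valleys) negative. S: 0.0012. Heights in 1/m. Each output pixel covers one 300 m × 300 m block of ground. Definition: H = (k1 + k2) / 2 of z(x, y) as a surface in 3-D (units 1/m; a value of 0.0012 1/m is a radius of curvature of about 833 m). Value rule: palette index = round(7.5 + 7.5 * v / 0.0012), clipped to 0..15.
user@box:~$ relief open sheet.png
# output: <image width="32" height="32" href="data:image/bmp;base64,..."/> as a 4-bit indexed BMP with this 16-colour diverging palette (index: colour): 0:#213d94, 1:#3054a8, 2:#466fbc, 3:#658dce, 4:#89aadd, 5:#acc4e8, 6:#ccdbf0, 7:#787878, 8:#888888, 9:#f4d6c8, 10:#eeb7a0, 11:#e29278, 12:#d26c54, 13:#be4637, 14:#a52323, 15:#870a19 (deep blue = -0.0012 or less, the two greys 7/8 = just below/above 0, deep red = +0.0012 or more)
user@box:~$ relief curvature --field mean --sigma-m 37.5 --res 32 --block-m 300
<image width="32" height="32" href="data:image/bmp;base64,Qk12AgAAAAAAAHYAAAAoAAAAIAAAACAAAAABAAQAAAAAAAACAAATCwAAEwsAABAAAAAAAAAAlD0hAKhUMAC8b0YAzo1lAN2qiQDoxKwA8NvMAHh4eACIiIgAyNb0AKC37gB4kuIAVGzSADdGvgAjI6UAGQqHAJl5R6nIZ+g3vLuHeanIh6iFZZtUI3PoRDNDhlWrNVR2dmZTm+tkyytHWIZnbYeHOprc15dKhvFMncx2djb7ioNmVbdFXqfSy7d5d3dlroZ4hVWIuiemdWqUWWeHdU3ETVwJd6izaoe1x0xXiHYqUUt373V3jI0IR4pXZ2QyTyd0smtmZll9B1laylY97M4K4YZtqXdDamZ3Z3pb6azrDvLPYMbqitmUh4dqdEQzMi/VhNY4XMli5Hd4dnmnd3Vfakl9GMSHySeHd3d3mHdlnzpFTTZSQ3wXh3iHd4hUMtk2wXpXq9pPJnd3eIhq10v3V+d0UudI6IhomnZlVCWsUmfFaET2ofJpaGdnnZr/yIum1Dp62LlGlYaXd2WsQjNphKcu/1g0WFh3s7V5Y2lpdOql9zUjJnZ4i1amVXmIg12lV8Mzp6q6iHtZqIhJh3u3lWtmP4bIVneoiYmZo4a4mKRrmyl5xXd1lqd3d2WKiIeWWHaiZMR3h1fKd4mamFeYd2mmtZa5Vod1eaiZd4dlh4Z4maCXapRWd1iZeFmIdYd4aZih6Kp9V3V3nFl3mZd4d3ZZRwh5WZ27h5dWZ0eJaHd6iXbQqqv2E0V2h2a0aWl3V8iHXAe4wmm8Z3Zqy4Vpd0z3tVu0AQJrwmdmyYeJaIdnA3S6mrWb90mYiIVmd4h3"/>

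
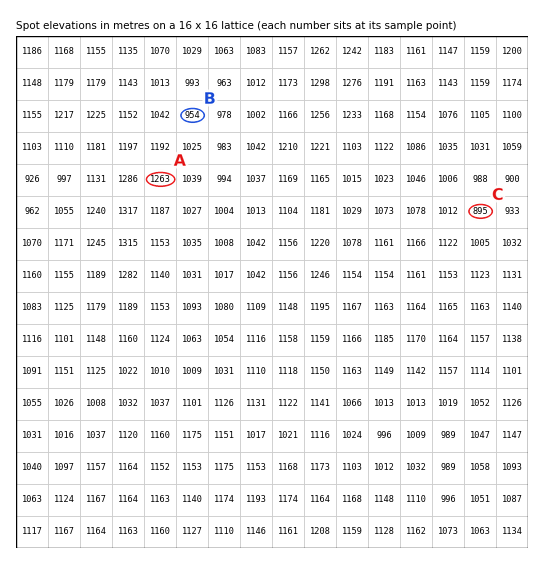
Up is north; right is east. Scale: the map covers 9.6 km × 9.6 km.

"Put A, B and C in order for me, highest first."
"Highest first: A B C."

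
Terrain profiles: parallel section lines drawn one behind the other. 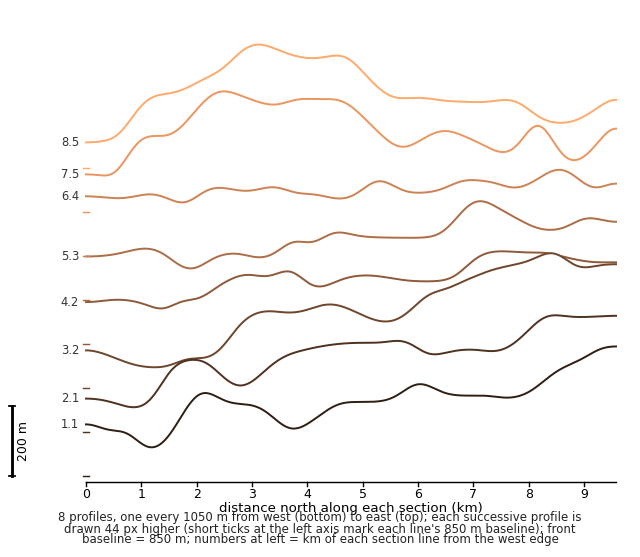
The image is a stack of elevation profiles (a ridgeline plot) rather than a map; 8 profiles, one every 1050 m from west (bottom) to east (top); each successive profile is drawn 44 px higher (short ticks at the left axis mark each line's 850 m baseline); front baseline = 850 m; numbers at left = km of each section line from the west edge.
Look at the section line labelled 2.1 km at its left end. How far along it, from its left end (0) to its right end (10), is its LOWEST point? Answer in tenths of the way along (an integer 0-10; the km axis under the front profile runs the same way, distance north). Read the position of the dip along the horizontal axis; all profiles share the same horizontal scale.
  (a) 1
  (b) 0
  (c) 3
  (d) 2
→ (a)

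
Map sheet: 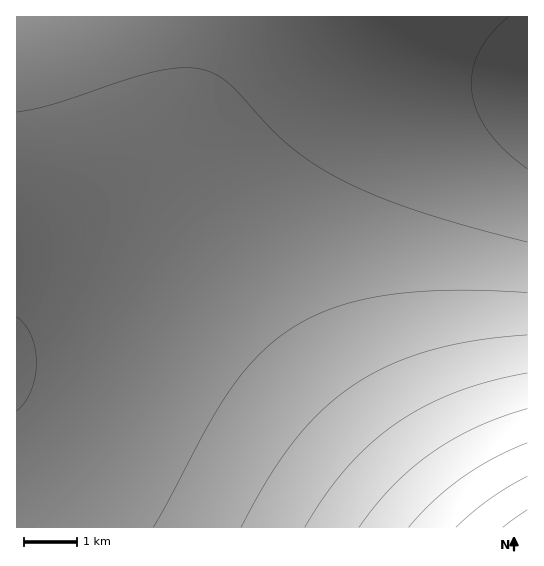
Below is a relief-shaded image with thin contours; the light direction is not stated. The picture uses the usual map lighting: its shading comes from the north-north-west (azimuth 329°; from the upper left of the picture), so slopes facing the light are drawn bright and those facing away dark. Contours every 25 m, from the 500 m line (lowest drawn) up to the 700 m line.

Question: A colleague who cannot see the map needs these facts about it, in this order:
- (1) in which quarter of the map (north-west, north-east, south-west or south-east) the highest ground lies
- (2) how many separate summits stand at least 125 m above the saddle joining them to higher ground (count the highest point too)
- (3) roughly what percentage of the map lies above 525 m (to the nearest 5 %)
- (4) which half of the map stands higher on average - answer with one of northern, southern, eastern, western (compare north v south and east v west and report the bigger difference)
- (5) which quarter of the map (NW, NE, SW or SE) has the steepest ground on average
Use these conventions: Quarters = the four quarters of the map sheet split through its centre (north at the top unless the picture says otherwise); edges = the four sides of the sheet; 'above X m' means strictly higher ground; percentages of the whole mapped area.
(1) The highest point lies in the south-east quarter of the map.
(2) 1 summit rises at least 125 m above its surroundings.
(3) Roughly 75 % of the ground is higher than 525 m.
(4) The southern half stands higher on average than the northern half.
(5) The south-east quarter is the steepest part of the map.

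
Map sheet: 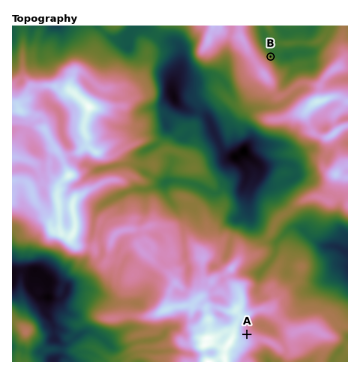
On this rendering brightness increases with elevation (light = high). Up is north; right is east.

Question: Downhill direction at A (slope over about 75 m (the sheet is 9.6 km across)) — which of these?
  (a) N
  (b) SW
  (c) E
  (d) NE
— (d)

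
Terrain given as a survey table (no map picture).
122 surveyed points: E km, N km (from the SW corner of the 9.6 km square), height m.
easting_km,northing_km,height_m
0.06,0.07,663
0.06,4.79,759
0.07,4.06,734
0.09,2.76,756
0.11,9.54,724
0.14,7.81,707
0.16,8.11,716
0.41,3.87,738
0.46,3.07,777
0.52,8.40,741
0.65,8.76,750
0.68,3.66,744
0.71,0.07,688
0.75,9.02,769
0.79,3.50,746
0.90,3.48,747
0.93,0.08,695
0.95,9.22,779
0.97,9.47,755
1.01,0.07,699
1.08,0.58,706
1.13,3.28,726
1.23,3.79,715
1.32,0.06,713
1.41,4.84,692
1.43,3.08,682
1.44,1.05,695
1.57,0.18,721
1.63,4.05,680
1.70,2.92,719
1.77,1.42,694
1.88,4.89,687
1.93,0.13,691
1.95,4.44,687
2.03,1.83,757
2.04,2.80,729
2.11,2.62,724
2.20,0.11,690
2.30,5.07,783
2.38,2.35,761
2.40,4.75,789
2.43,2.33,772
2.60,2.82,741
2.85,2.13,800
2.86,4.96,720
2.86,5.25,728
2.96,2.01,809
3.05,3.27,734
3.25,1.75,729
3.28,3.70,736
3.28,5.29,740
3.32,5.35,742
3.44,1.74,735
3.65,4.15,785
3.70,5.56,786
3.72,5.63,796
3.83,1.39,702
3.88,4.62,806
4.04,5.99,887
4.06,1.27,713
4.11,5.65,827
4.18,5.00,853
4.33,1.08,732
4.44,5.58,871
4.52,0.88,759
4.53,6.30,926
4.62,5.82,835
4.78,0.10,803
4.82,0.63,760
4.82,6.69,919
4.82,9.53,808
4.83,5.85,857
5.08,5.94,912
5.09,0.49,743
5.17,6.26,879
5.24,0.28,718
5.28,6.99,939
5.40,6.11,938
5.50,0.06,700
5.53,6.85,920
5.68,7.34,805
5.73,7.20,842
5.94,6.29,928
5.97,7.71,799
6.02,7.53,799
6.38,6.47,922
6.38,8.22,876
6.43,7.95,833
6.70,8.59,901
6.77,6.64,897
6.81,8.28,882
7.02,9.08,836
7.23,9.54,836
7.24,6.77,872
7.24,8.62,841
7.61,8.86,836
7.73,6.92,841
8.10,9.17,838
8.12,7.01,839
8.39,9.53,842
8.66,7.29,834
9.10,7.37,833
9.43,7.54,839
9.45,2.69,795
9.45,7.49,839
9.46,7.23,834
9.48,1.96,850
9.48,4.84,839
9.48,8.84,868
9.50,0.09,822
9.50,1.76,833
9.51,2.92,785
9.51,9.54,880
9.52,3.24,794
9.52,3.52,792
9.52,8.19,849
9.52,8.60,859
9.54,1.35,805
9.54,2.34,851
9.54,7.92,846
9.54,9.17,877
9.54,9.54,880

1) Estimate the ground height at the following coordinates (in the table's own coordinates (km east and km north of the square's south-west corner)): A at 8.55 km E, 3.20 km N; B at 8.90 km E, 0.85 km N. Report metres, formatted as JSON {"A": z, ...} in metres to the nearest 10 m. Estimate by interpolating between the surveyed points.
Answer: {"A": 820, "B": 750}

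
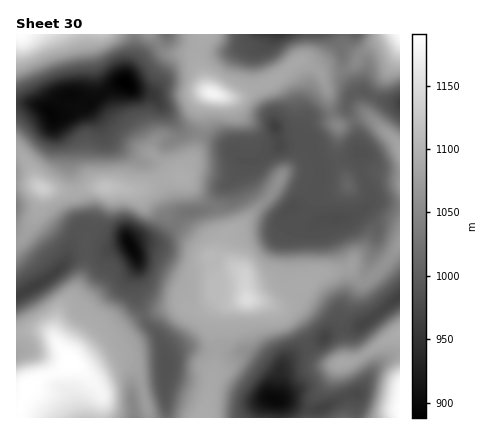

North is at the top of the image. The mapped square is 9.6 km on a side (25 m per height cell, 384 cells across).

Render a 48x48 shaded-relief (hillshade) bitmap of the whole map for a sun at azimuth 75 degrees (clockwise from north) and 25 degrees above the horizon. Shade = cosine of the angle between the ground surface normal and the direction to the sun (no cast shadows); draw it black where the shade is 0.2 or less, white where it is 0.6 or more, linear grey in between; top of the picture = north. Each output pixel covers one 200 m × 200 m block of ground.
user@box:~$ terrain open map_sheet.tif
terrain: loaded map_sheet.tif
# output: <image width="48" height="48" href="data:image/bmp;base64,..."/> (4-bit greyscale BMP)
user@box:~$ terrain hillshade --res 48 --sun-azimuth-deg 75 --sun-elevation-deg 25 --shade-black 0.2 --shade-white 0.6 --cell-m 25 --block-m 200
<image width="48" height="48" href="data:image/bmp;base64,Qk32BAAAAAAAAHYAAAAoAAAAMAAAADAAAAABAAQAAAAAAIAEAAATCwAAEwsAABAAAAAAAAAAAAAAABEREQAiIiIAMzMzAERERABVVVUAZmZmAHd3dwCIiIgAmZmZAKqqqgC7u7sAzMzMAN3d3QDu7u4A////AJmpmZmHesyXnbVGiK3tzLqod4iHiYMRNJmZmZh3e+2XrrVFeK3t3bqXVXiHiYQAJIiZmZh3jP6XzqVFeJzt3bmHVFeIiIUAE4iZmYh4nf2Y3qZEZ5vdzLl2VFZ3iYUQAoiZmIiJvuya7ZdEV4rMzLmGVWVWiZcgAoiZiIiaztqb7ZdDV4mszLqXVWQ0ealRE3iHd4ms3bmc7ZdDV4mrzLunVlQ1iap1RYhkR4m93Kmc7ZdTV4mavLuoZnVFiZmHd4dTN5vNy5mc7JdkRomZmruYd4h2eYd4iIdCWbzcuZmt64ZURoiZmaqYiJmHiYVXiHZEe8zLmZrO2nVEV4iIiJiJmpqHiZZEZ4dmm8upmavdp1NFeIiIiIiJq6qYiZhkRXd3m7qZmrzbdURniIiIeIiJmrupiZmGVGZniamZq83JZEV4h3d3eJmZmby6iImZd2ZVaJmazMyoZEaIh3d2eaqqmau6h3iamYhlVoms3bqYZDWId4h2irupmZq6hmiqqpmGVWnNy6mYdDV4d4h3i7qZiJmZh3irqpmYdVjMuqqoZURod4h3i7qYiImZmImau6qZl2eqmazIRERXd4d3m7qZmZmZmaqJq7qpmXeZmb3GNFRGd4h4q7qqmZmpmKuYmbuqmYiJms6kNWQ1eIiZq826maqZiKuXd6q6mYiJm92DNVM1eImZrO65mZmYeJqnVZmrqpiJm+tkRVRWeIiZrf2pmZmIiImXVHiqu6mIm8lTNFZ2Z4iZreyYiZiIiIiHVGeau7mIiJcyRniIeIiJrOyYiZmIiIh3VVaJq6mHVnUzeZmYiIiIisypiIiIiIh3ZUV4mZiGRWZXmpmIiJmYeKu6mIiIiIiHZURomYiGVoeImZiImrqYh3m7qIiIiJmHU0Rpuph2eJmZmYiIrcqYh2esuYiHeJmGQkWKu6h3iZmZmYiJvcuYiGWMypiHeamGMlebu5iImZmZmIiJvNupiHVr25iIiZiGQ2isupiJmZmZh4iJrNypiId6ypiIiZiGMorNupmaqYd3eJiJreypiIiJmYiIiZh1Ib3tuZmaqXZXiqiIrduYiJmYiIiIiZhjI+/9uHiZmHVniamIm8uYiJmYiIh3iYdCRv/tp2eJmHd3eKqYiaqHeKqXiIdVipU0iu7tqGaJh4h3iZl2aIh3isuHeIZGm4VYzd3bmIiHZ3iImZY0aHd4rdqHiIZXqWaM3d3KiIiHZ4iJmXMTZ2d5vcmHiHVpuGi8y8upiIiId4mIiFEURFebu7mIiGVquYm6qqqqmYiIiZmFVjETNIvcupmZl2V7ypmIiZmamYd3mqljRUITR73LmYiZmHaLypdViZmZmId3m6hCNlIkabu6qZiZmYebuYdEeJmZmHd3m6cyRlM2iau7uoeImYmrqIhUZ4iZmId4mpdVVERXib3cuodWeZq7p4hkVYmZiIh4mpd2RFZnis3bqZhkaKu7l3dUQ4mpmYiIiamGV4dnib3bmZl2aKu6iHZUIomZmZmHiaqGeqZWiKzsqqqYiKqYiXQyIg=="/>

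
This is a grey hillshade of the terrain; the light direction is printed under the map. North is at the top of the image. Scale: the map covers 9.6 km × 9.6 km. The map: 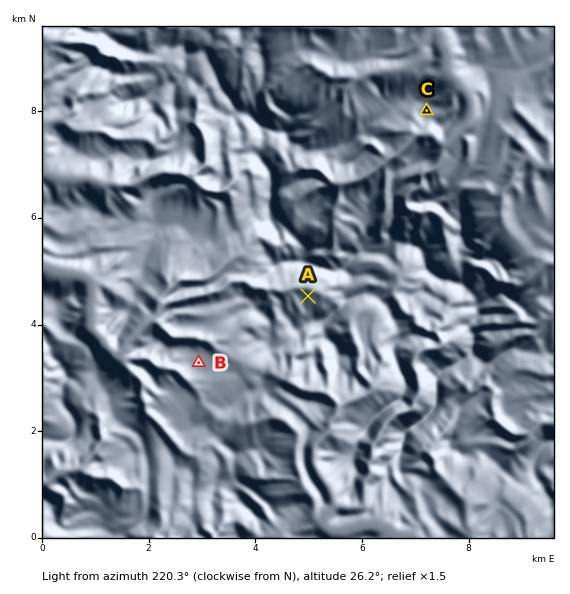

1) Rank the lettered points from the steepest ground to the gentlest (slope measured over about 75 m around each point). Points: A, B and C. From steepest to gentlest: A C B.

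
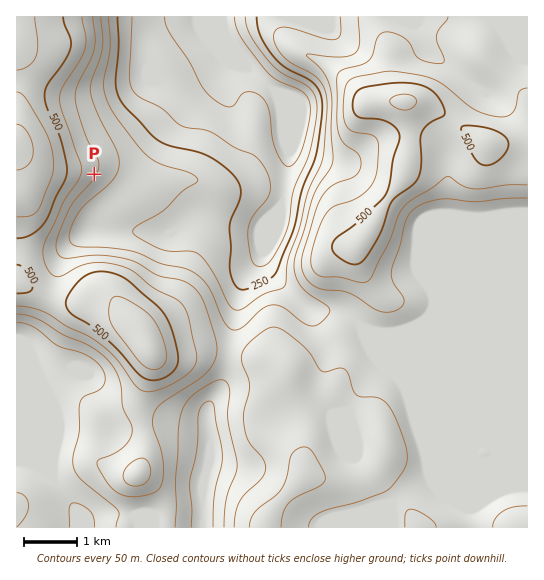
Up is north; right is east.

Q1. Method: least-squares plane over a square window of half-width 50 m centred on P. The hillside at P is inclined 10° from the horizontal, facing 115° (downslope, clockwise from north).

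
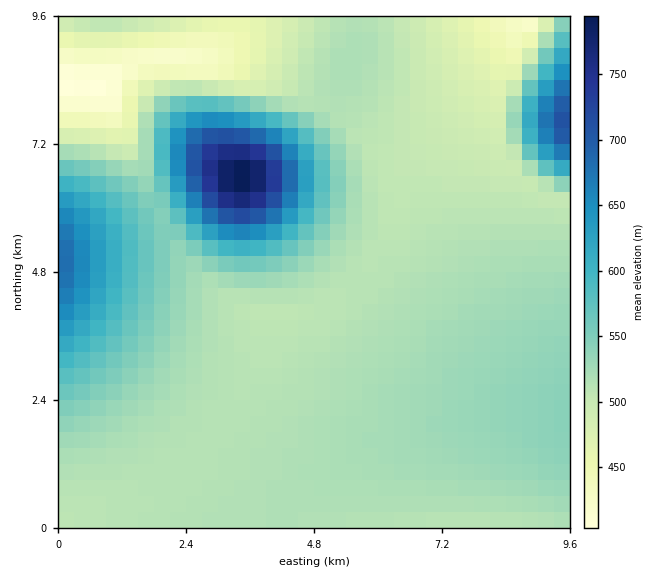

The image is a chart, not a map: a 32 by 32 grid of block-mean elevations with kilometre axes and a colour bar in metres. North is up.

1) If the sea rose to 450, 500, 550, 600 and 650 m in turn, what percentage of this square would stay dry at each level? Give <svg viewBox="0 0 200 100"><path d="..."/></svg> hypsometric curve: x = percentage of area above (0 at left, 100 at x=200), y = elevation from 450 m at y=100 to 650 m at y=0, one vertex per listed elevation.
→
<svg viewBox="0 0 200 100"><path d="M191 100l-21-25-131-25-17-25-10-25"/></svg>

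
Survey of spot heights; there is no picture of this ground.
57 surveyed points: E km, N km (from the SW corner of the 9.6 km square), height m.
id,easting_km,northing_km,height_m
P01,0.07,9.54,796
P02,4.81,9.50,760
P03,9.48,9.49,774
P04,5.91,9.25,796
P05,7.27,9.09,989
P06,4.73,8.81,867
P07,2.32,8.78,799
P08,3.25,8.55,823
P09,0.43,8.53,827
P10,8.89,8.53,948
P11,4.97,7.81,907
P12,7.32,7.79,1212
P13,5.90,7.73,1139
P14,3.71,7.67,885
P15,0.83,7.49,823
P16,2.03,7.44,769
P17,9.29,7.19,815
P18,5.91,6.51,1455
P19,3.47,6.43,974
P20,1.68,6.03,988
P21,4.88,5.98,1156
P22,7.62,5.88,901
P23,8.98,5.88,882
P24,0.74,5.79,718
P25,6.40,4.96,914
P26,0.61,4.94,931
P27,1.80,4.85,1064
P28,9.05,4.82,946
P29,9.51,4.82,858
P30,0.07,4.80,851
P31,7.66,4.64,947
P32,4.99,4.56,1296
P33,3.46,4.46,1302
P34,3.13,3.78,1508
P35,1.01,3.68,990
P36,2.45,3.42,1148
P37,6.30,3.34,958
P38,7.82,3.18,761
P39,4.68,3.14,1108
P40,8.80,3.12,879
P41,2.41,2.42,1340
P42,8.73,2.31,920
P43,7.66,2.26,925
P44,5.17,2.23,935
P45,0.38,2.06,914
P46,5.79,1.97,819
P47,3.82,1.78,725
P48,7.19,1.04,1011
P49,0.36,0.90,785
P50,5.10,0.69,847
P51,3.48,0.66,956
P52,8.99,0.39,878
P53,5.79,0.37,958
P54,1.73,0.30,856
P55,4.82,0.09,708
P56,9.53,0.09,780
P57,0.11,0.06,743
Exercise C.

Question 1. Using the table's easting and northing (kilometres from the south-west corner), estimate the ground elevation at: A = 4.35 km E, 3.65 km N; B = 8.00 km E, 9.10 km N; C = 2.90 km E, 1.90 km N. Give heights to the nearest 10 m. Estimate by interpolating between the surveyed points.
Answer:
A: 1160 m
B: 940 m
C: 1080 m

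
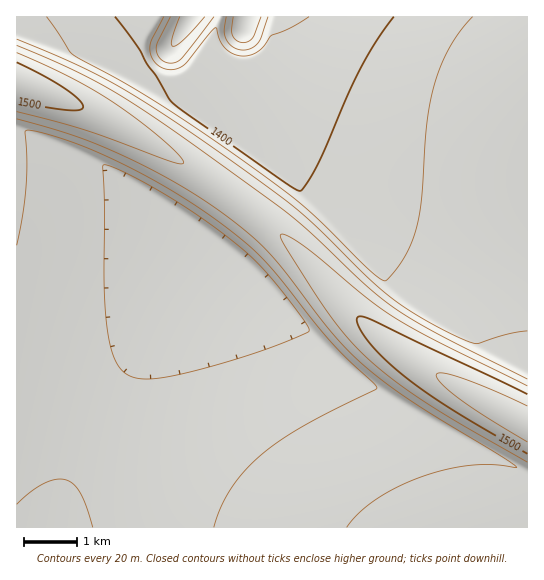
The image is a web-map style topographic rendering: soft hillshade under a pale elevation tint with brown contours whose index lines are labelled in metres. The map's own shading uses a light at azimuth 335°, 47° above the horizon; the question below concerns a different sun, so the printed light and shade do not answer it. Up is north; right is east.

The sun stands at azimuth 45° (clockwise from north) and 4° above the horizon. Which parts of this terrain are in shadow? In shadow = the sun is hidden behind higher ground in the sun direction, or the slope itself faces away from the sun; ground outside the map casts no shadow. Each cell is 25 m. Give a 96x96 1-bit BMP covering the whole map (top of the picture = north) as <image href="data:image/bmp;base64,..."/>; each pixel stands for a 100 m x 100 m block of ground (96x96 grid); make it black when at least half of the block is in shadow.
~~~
<image width="96" height="96" href="data:image/bmp;base64,Qk2+BAAAAAAAAD4AAAAoAAAAYAAAAGAAAAABAAEAAAAAAIAEAAATCwAAEwsAAAIAAAAAAAAA////AAAAAAAAAAAAAAAAAAAAAAAAAAAAAAAAAAAAAAAAAAAAAAAAAAAAAAAAAAAAAAAAAAAAAAAAAAAAAAAAAAAAAAAAAAAAAAAAAAAAAAAAAAAAAAAAAAAAAAAAAAAAAAAAAAAAAAAAAAAAAAAAAAAAAAAAAAAAAAAAAAAAAAAAAAAAAAAAAAAAAHwAAAAAAAAAAAAAAf8AAAAAAAAAAAAAB/8AAAAAAAAAAAAAD/8AAAAAAAAAAAAAP/8AAAAAAAAAAAAA//8AAAAAAAAAAAAD//8AAAAAAAAAAAAP//wAAAAAAAAAAAA///AAAAAAAAAAAAD//8AAAAAAAAAAAAH//wAAAAAAAAAAAAf//gAAAAAAAAAAAB//+AAAAAAAAAAAAD//4AAAAAAAAAAAAP//gAAAAAAAAAAAAf/+AAAAAAAAAAAAB//8AAAAAAAAAAAAD//wAAAAAAAAAAAAH//AAAAAAAAAAAAAP/+AAAAAAAAAAAAA//4AAAAAAAAAAAAB//wAAAAAAAAAAAAD//AAAAAAAAAAAAAH/+AAAAAAAAAAAAAP/8AAAAAAAAAAAAAf/wAAAAAAAAAAAAAf/gAAAAAAAAAAAAA//AAAAAAAAAAAAAB/+AAAAAAAAAAAAAD/8AAAAAAAAAAAAAH/4AAAAAAAAAAAAAP/wAAAAAAAAAAAAAf/gAAAAAAAAAAAAA//gAAAAAAAAAAAAB//AAAAAAAAAAAAAD/+AAAAAAAAAAAAAH/8AAAAAAAAAAAAAP/4AAAAAAAAAAAAAf/wAAAAAAAAAAAAA//gAAAAAAAAAAAAB//AAAAAAAAAAAAAD/+AAAAAAAAAAAAAP/8AAAAAAAAAAAAAf/4AAAAAAAAAAAAA//wAAAAAAAAAAAAD//gAAAAAAAAAAAAH//AAAAAAAAAAAAAP/8AAAAAAAAAAAAA//4AAAAAAAAAAAAB//wAAAAAAAAAAAAH//AAAAAAAAAAAAAP/+AAAAAAAAAAAAA//4AAAAAAAAAAAAB//wAAAAAAAAAAAAH//AAAAAAAAAAAAAP/+AAAAAAAAAAAAA//4AAAAAAAAAAAAD//wAAAAAAAAAAAAP//AAAAAAAAAAAAA//8AAAAAAAAAAAAD//4AAAAAAAAAAAAP//gAAAAAAAAAAAB//+AAAAAAAAAAAAD//4AAAAAAAAAAAAD//gAAAAAAAAAAAAD/+AAAAAAAAAAAAAD/wAAAAAAAAAAAAAD/AAAAAAAAAAAAAAD4AAAAAAAAAAAAAADAAAAAAAAAAAAAAAAAAAAAAAAAAAAAAAAAAAAAAAAAAAAAAAAAAAAAAAAAAAAAAAAAAAAAAAAAAAAAAAAAAAAAAAAAAAAAAAAAAAAAAAAAAAAAAAAAAAAAAAAAAAAAAAAAAAAAAAAAAAAAAAAAAAAAAAAAAAAAAAAAAAAAAAAAAAAAAAAAAAAAAAAAAAAAAAAAAAAAAAQAAAAAAAAAAAAAAAYAAAAAAAAAAAAAAAYAAAAAAAAAAAAAAAIAAAAAAAAAAAAAAAMAAAAAAAA="/>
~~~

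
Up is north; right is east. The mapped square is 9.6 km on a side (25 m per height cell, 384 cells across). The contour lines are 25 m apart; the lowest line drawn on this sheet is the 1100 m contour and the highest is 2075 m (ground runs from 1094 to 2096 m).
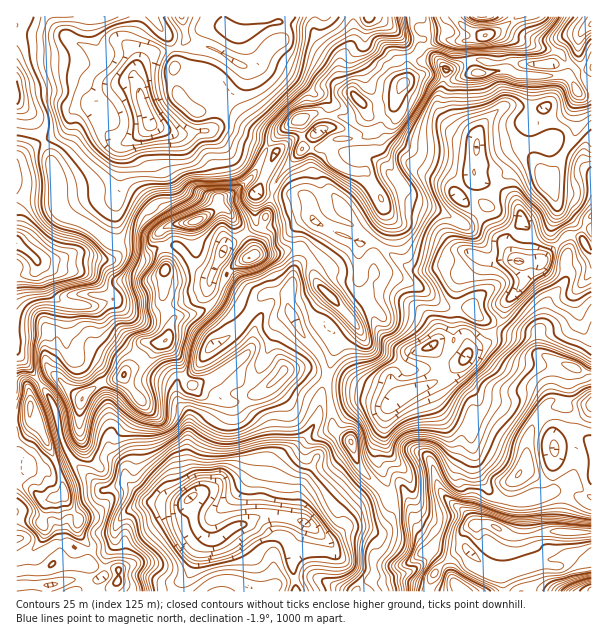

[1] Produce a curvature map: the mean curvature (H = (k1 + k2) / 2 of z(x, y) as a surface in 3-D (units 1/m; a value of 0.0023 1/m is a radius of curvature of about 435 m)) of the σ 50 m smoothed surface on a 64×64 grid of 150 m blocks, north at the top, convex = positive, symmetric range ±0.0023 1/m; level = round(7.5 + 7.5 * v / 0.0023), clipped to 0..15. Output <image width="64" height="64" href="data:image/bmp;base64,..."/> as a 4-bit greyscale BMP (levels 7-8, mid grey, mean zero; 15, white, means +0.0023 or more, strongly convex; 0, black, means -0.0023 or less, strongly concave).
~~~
<image width="64" height="64" href="data:image/bmp;base64,Qk12CAAAAAAAAHYAAAAoAAAAQAAAAEAAAAABAAQAAAAAAAAIAAATCwAAEwsAABAAAAAAAAAAAAAAABEREQAiIiIAMzMzAERERABVVVUAZmZmAHd3dwCIiIgAmZmZAKqqqgC7u7sAzMzMAN3d3QDu7u4A////ADRCNph4u5x0ZmipiImZrFOIma2HhmispyJGeZVXhmVCh4dURVF+hjNmVYu7qYebZ8y4ebpVZ433BIvduod3mYa6rKmZx5+ZeKmIiamHZ5k3uoYzeHq1BvlL/IZou6zszndZuYrGi67LqYZWeJh3qTZ2YxOreb6ke5uVaIZWd4iImlOHRpZGiYiIVFVlaZi4V3dzRqxVROw2yUeXeId3VWVVlkQ5qke2VodGZEZnmpiImEOIm2ZUqWaoWVWJh1VmZjKtVco2F9ZHllZXVGdnm7hiN4Z4ZUendquZW9zN7///mvp33moyyWd2ZnqWM1eHYwKMdFeWW5d0fP3/yqq8uplmhnaem4Fqhndne6h2VDIzN7tmaKhNhXVI3LhVVmZVQ0KrmqZpx0RFhjd4qYd2Z4d5qGdWqUxkh+64UyIjVmZDWeu/lEW7lTV2ImV6qYiZl3iXd1a4ajafxWUjVURFZlich4+GQmeIdWlzNDiph4iGd3d2arWoJ+4ziFe6dXZ4mHdmjWVJpGuGWJdFJYiZh3Zod2e+dsQ3+ShVjN2pmJqXZXXaM36za5dWl3hGiId3eHiYWvg5ckn3R1V3fLtleJh1ZvUXiIRImGV3mXZnd3eKlIhus3c2ffdnZWZpylVpmVVdwEyFeFaJdGaIiGVERGmAN4+Eg43v11hWdmnKVVmYdn9Qv5R5dniGRXiZmHZVVqhX74RUztuWaUaGespUWYeJzwH/dFmHd4kziKupiImXarnPlCOqiHVqVodpy2R4Zp3bBP5jRXd72lOburqYmapUunyVM3iHZWp2iFa8hnhnrugF3WM1eM/IdId4mXZoqnKbeHREZ2ZlepZ4ZX2pmYmf0wbvcyaO/IRUZ5qod2eYdJtlZURXdlZ6t2dlSdhljI+gGt+DJa/ZYmnJmIi6l3dlm2VnZUV4dXq3d3ZWvKibnzCOvfl4updknqZ3Zpu5ZmWaVnh3VEVmWZmZmYaJZGjuCf1Um9+2dVR9yYiXWLuYd4lVVmWJZVVFi6mImYhlRZFf5yNWjdiFVII52odVjMqYeWZmMnzKiGNYh2d3dmi6ML+ERVR6qKhX5AR82lRsuaZqd3mHiZmIcyWKmYd5z8Y03YVndZqGaqy2E1afpXl4couHnchSNXiVJFiZvdyWVVXJhoiGaIze/ZcxRWrXd3c1mnffc0RCJ7dGQ1V6llVmZJiXiYZorKndp0JUR7dohFmWWPk4mZdEhUdmh3dlVWZmzJibt4t0JZp4dEZVt2hjmmRf5H2omFaEWZaJvMmHZnjsmJp1lyJZjMzZVHSKZjSYNN90vYeHaZjOt0eJqZhneblkIARjNayIeL+lV1qWR4Zc91epdVWamcpjKJiHd3iZmHiImVJGfLhmSfg3ZqdYZ9+EaIdUWbl4qoQRi7llaZl3vf/qdWmJyWVj6jVUZjWO+VV4h2i9t1aKy3EpvLU3VDVVVDa7i+qqp2KvQUWII750VXiYm7qFVWectzWHu0NkRUMhOaeonft2c293dTckymiWeZmXZEVndnmXdjaalbhFZ3d3QVk3+1amKP/reEWYiZZ5mFeXNomGZ0FFBNqYc1VlVDVzJoaXSKkRr//KmKmZhmqEaZllhROIVGYiz4U2Z4Yya8c110NHiUBJ7GWbqId2RkaIh3ZCSZZomHZtYFZnd3i9p1fvkkVWRGaIs0mXZEZ0eIiGZVfMU1mmrSIUdmmrvNlkd4//77UVySaHR1RGiVaay5ZVjvlndVScdYiGi8uqhlNrRK3v/kv4P8ZmRZmGSMynmHjNh5u0FHzYYYebuIdmZFjENnesv6Y95mdYl2RZ3XaKqpVIvJEmfOiWdouod2Z1VqyWVFr7YQSlZ0iGNWvcV5uWInqpcVmcx7l1aqh3d4Z3iZZZ7v/zA9VEWGNWm9hauGMnl4h0irunuGVquIiIh4iGQ3yVVY+D6lZ4RHmqlJx2VGlleJaKyqaHZWu4iImIh2VVZkMzKPNudnVJ3KxFtkeHh1aIZnq5t1Zmjbh4mXd4iZh1aHYzySrHJL+3mTlieZiHVmd3ipi4NlaMqIiXVGq5mHaahmSOI795qFVXmjWJmHdleZmYdqpGZnmYmXVDRoiHZqlmh1twT8y4d3epZ3iYaFSJmIdle3aIiGaZZWdkRlRFZFeHWNkmMa25mZqEWJZnU4mIh3VZpoiahIlmiZYzRWVCNniJv9twAkZ3a9VHdHdTeZmZh2eXeKuDeFeZpzRne7hnh2aK/+maqKtp+kVldmVImqmIiHeaqWN2WJmWNoisqYd3ZVeszodVuUq9g0Znd0JHh1V6h6h3VnZ5mYQ4nLh3d3d2VnlkdGznWrnGF3iJhBNmQUvcl3iYd4d4c0mcl3eId3ZmaJRK33RpuboWh3iWRWdSK/mXiHd4h2Z0WJl3eImHd2ZVfLqcZ4nOqnXKl3NZmZhso5d3dneIhkVnuneJmXZmZlZ4mniHiay+0mz//M///9tmdnd3eImpVGatmZmXRWZ3Z4Z6ZYmYaFhABYY2hQAAWmh3d3iIaZqGdWuYh1Rohnhnl3uUR5qqmAOEABMjVobJJ4iId2Voh2ZTVkZUWJmGRkeoebgzrZW6is2piJrd2rgZeIdTR4ZEZ3nbRniZmZdTNqh3m3i3E5Svvc/9yYZCJRiHh0NpiFRme8pZqZiImZhYyGZ6ZmIJ1mg6zf62V5ZEMpmHd4iZl3aLlyiYiIeImWe4VotSVGyjiq51Z7p5unZl"/>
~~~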